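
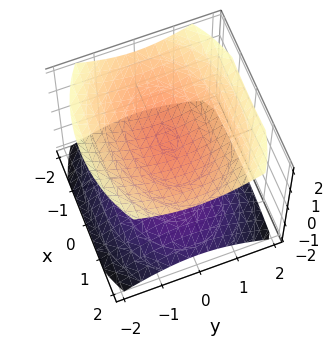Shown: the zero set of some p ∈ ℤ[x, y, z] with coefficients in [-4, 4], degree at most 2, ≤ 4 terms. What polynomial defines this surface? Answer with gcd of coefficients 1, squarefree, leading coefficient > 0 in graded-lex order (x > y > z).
(a) The picture has 2 separate pieces. They look like related sheets of one shape, so recover p as a whole.
(b) deg p = 2. Two sheets facing apart; a quadric.
(c) Symmetries: the z ↦ −z reflection is a symmetry, so z appears only in even powers; the x ↦ −x reflection is a symmetry, so x appears only in even powers; mirror symmetry y ↦ −y ⇒ only even powers of y.
(d) Checking where it meets the axes: among the integer gridlines, it crosses the z-axis at z ∈ {-1, 1}; the surface avoids every integer x-axis point in the box; no y-intercept at any integer in the box.
(e) These observations pin down the coefficients.

x^2 + 2*y^2 - 3*z^2 + 3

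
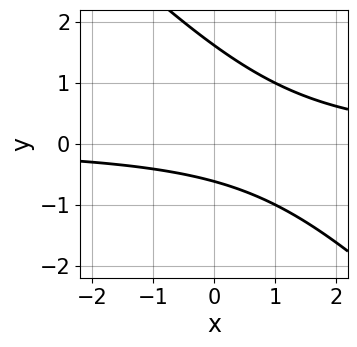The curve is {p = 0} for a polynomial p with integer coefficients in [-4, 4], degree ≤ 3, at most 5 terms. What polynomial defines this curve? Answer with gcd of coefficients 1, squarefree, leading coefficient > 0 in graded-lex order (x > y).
x*y + y^2 - y - 1

1. The degree is 2 — a generic line meets the curve in up to 2 points.
2. From the visible intercepts: the curve avoids every integer x-axis point in the box.
3. Together with the visible shape, these determine p as stated.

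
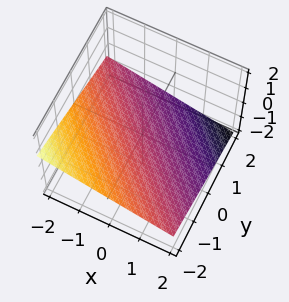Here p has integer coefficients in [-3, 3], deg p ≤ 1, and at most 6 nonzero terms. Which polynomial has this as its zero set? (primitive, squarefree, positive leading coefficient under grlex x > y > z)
x + y + 3*z + 2

First, degree: the surface is flat (a plane), so deg p = 1.
Next, observable constraints: it meets the y-axis at y = -2 (among the integer gridlines); it crosses the x-axis at the gridline x = -2.
Finally, assembling these constraints gives the stated polynomial.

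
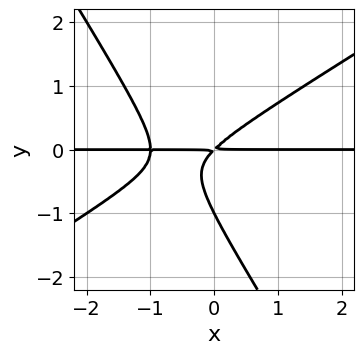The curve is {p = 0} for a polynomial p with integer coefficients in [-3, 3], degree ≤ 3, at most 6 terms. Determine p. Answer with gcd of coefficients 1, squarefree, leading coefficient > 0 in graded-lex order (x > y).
x^2*y - x*y^2 - y^3 + x*y - y^2

(a) Degree: no degree-2 curve has this shape, so deg p = 3.
(b) Against the integer gridlines: one y-axis crossing is at y = -1; the visible x-axis segment lies entirely on the curve.
(c) Solving for integer coefficients yields p as stated.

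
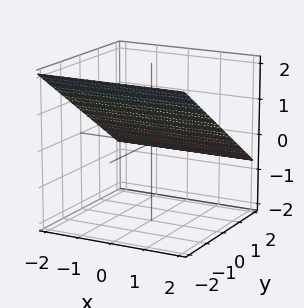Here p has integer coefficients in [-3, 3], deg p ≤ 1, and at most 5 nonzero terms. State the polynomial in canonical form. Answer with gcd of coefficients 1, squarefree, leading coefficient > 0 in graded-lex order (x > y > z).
(a) deg p = 1. Every cross-section is a straight line — this is a plane.
(b) Against the integer gridlines: no x-intercept at any integer in the box; it crosses the y-axis at the gridline y = 1.
(c) Fitting integer coefficients to these (and the overall shape) gives p.

2*y + 3*z - 2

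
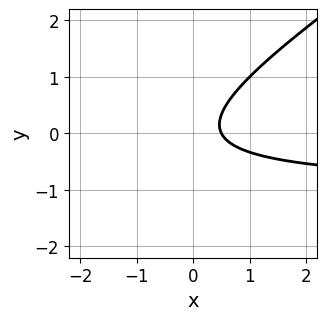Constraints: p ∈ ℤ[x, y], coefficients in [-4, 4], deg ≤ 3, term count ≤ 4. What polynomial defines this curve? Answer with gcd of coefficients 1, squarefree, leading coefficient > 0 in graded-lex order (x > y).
2*x*y - 3*y^2 + 2*x - 1

(a) The degree is 2 — the shape is more complex than any degree-1 curve.
(b) From the visible intercepts: it misses every integer gridline on the y-axis.
(c) These observations pin down the coefficients.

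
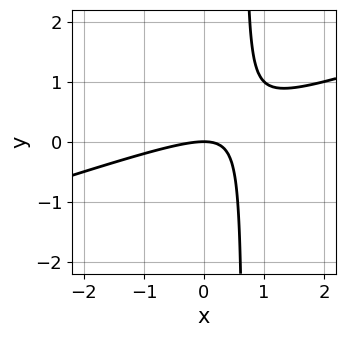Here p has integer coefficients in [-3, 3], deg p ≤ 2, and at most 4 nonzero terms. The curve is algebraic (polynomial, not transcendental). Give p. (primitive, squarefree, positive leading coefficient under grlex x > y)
x^2 - 3*x*y + 2*y

First, the degree is 2 — no degree-1 curve has this shape.
Then, checking where it meets the axes: it meets the y-axis at y = 0 (among the integer gridlines); it crosses the x-axis at the gridline x = 0.
Finally, these observations pin down the coefficients.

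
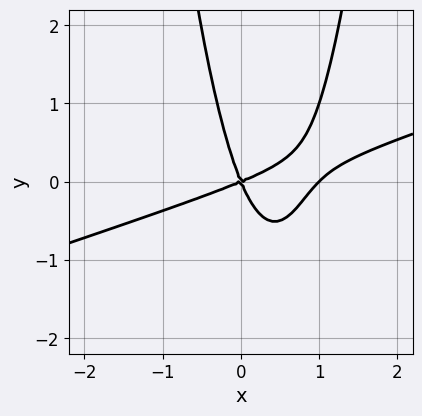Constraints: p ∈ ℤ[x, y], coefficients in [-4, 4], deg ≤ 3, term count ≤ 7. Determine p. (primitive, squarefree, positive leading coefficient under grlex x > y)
x^3 - 3*x^2*y - x^2 + 2*x*y + y^2

(a) deg p = 3. A generic line meets the curve in up to 3 points.
(b) Against the integer gridlines: one y-axis crossing is at y = 0; the x-axis gridline crossings are at x ∈ {0, 1}.
(c) Assembling these constraints gives the stated polynomial.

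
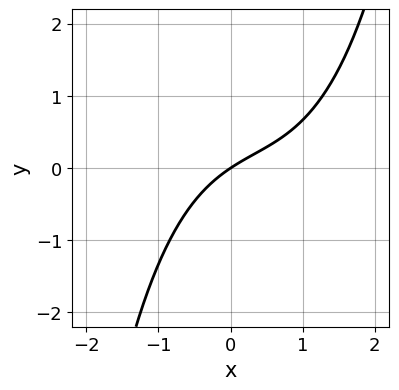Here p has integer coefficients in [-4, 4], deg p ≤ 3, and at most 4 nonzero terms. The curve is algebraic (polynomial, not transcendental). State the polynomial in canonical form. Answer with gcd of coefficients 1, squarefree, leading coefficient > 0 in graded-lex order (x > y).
(a) The degree is 3 — no degree-2 curve has this shape.
(b) Reading off the gridlines: it crosses the x-axis at the gridline x = 0; it meets the y-axis at y = 0 (among the integer gridlines).
(c) These observations pin down the coefficients.

x^3 - x^2 + 2*x - 3*y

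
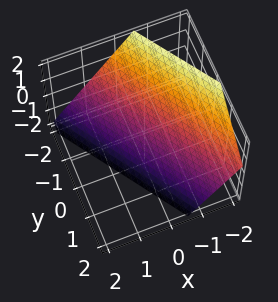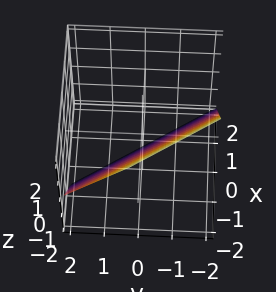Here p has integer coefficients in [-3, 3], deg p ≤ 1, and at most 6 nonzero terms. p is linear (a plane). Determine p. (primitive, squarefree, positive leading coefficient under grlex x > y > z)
3*x + 2*y + 2*z + 2

(a) The degree is 1 — the surface is flat (a plane).
(b) Observable constraints: it crosses the y-axis at the gridline y = -1; it crosses the z-axis at the gridline z = -1.
(c) Fitting integer coefficients to these (and the overall shape) gives p.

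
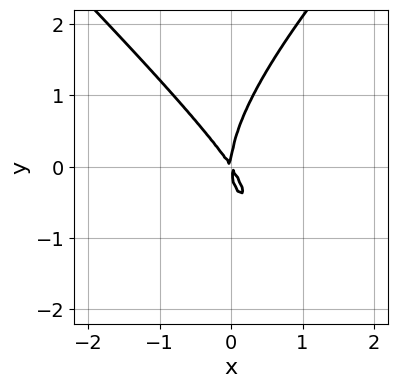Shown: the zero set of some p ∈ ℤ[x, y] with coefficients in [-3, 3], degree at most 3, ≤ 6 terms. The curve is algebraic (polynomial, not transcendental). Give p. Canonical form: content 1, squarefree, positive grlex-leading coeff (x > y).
x^2*y - y^3 + 3*x^2 + 2*x*y

First, deg p = 3. The shape is more complex than any degree-2 curve.
Next, from the axis intercepts and sections: one x-axis crossing is at x = 0; it meets the y-axis at y = 0 (among the integer gridlines).
Finally, these observations pin down the coefficients.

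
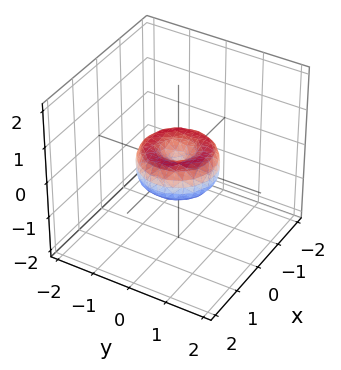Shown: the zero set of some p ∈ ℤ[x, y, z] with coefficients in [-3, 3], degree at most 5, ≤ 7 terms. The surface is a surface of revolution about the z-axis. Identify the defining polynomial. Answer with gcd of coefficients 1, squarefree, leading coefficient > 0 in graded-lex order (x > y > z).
x^4 + 2*x^2*y^2 + y^4 - x^2 - y^2 + z^2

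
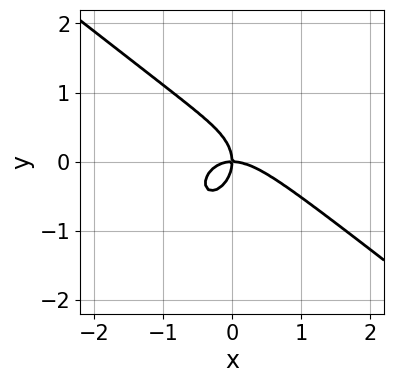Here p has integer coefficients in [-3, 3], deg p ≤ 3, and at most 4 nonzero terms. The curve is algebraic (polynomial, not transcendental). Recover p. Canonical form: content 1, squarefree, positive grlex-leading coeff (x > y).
(a) The degree is 3 — no degree-2 curve has this shape.
(b) Reading off the gridlines: it meets the y-axis at y = 0 (among the integer gridlines); it crosses the x-axis at the gridline x = 0.
(c) The integer polynomial consistent with all of this is the stated p.

3*x^3 + 2*x^2*y + 3*y^3 + 3*x*y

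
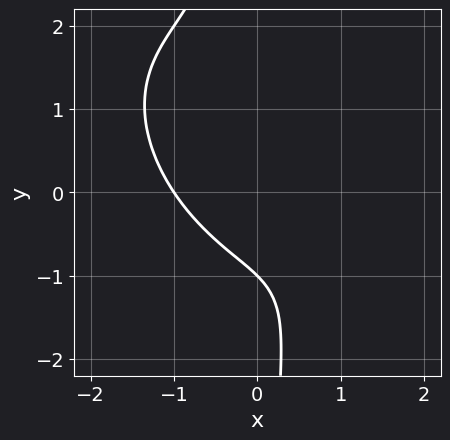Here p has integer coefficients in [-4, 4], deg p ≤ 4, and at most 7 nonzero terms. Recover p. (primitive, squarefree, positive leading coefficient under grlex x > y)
deg p = 3. No degree-2 curve has this shape.
Reading off the gridlines: one x-axis crossing is at x = -1; it meets the y-axis at y = -1 (among the integer gridlines).
These observations pin down the coefficients.

x^3 + x^2*y + x*y^2 + y + 1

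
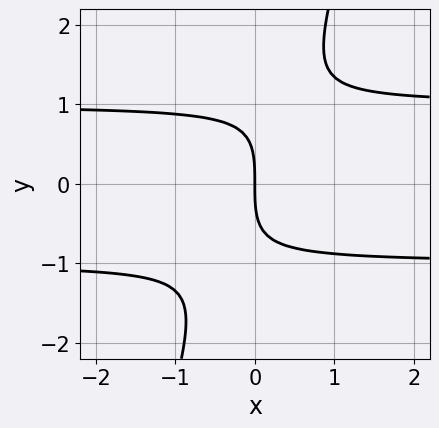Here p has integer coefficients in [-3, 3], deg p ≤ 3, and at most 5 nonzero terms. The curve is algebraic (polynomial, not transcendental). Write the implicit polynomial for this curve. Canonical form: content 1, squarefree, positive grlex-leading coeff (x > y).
1. Degree: the shape is more complex than any degree-2 curve, so deg p = 3.
2. Checking where it meets the axes: it crosses the x-axis at the gridline x = 0; one y-axis crossing is at y = 0.
3. Putting this together gives p.

3*x*y^2 - y^3 - 3*x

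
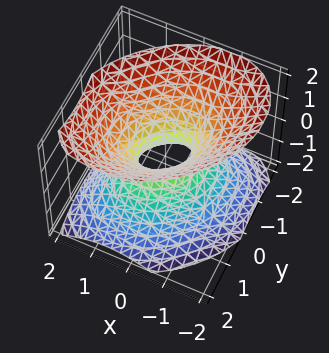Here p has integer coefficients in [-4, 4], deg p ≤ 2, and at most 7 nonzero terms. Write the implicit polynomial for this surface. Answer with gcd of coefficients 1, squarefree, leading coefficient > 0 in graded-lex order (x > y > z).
3*x^2 - 2*x*y + 3*y^2 - 3*z^2 - 1

1. The degree is 2 — the shape is more complex than any degree-1 surface.
2. Against the integer gridlines: the surface avoids every integer z-axis point in the box.
3. Assembling these constraints gives the stated polynomial.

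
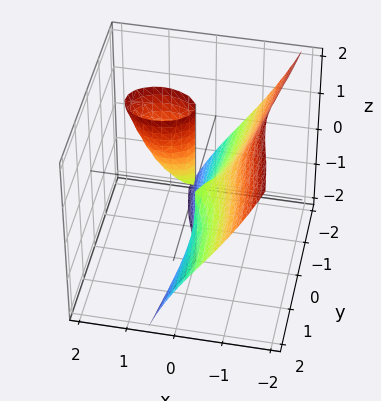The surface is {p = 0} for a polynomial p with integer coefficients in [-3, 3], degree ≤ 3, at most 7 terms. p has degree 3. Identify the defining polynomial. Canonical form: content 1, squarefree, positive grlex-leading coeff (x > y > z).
I count 2 distinct pieces. They look like related sheets of one shape, so recover p as a whole.
Degree: the shape is more complex than any degree-2 surface, so deg p = 3.
From the axis intercepts and sections: it crosses the x-axis at the gridline x = 0; every point of the z-axis in the box is on the surface; one y-axis crossing is at y = 0.
Solving for integer coefficients yields p as stated.

2*x^3 + 3*x*y^2 + 2*y^2*z - 2*x*z + 2*y^2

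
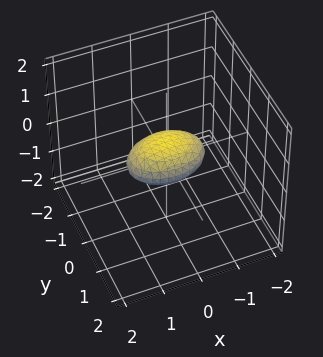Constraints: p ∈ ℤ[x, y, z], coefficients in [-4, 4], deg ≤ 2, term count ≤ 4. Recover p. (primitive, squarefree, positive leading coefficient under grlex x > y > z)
x^2 + 2*y^2 + 3*z^2 - 1

1. deg p = 2.
2. Symmetries: it's symmetric under x → −x, forcing even powers of x; the z ↦ −z reflection is a symmetry, so z appears only in even powers; mirror symmetry y ↦ −y ⇒ only even powers of y.
3. Checking where it meets the axes: the x-axis gridline crossings are at x ∈ {-1, 1}.
4. Putting this together gives p.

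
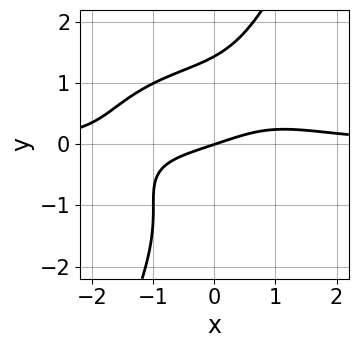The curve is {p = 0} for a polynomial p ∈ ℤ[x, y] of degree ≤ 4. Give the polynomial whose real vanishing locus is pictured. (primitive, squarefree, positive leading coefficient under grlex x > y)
x^3*y + 2*x*y^3 - y^4 - x + 3*y

First, deg p = 4.
Next, from the axis intercepts and sections: it crosses the x-axis at the gridline x = 0; one y-axis crossing is at y = 0.
Finally, fitting integer coefficients to these (and the overall shape) gives p.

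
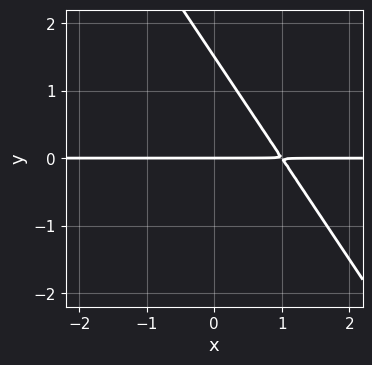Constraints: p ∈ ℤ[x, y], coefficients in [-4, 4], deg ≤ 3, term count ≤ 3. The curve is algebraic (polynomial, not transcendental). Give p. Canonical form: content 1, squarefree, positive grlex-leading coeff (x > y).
(a) deg p = 2. A generic line meets the curve in up to 2 points.
(b) Against the integer gridlines: it meets the y-axis at y = 0 (among the integer gridlines); the visible x-axis segment lies entirely on the curve.
(c) Putting this together gives p.

3*x*y + 2*y^2 - 3*y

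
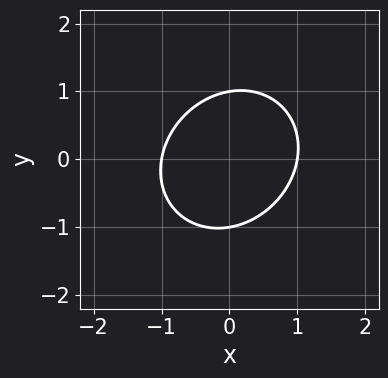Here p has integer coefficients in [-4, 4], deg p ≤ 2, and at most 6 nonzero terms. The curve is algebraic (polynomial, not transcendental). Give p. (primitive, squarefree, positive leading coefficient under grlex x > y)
3*x^2 - x*y + 3*y^2 - 3

deg p = 2. The shape is more complex than any degree-1 curve.
Checking where it meets the axes: among the integer gridlines, it crosses the y-axis at y ∈ {-1, 1}; among the integer gridlines, it crosses the x-axis at x ∈ {-1, 1}.
Solving for integer coefficients yields p as stated.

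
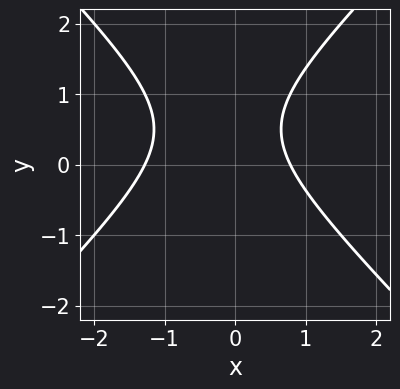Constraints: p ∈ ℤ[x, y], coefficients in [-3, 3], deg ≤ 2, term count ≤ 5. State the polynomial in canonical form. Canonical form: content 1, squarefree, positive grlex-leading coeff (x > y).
First, degree: a generic line meets the curve in up to 2 points, so deg p = 2.
Next, from the axis intercepts and sections: no y-intercept at any integer in the box.
Finally, fitting integer coefficients to these (and the overall shape) gives p.

2*x^2 - 2*y^2 + x + 2*y - 2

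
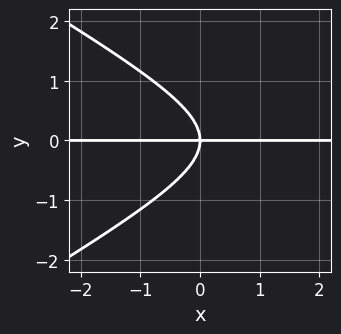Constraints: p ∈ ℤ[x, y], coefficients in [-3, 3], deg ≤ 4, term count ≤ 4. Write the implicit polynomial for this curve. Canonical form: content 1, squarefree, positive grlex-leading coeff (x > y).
deg p = 3.
Observable constraints: it meets the y-axis at y = 0 (among the integer gridlines); every point of the x-axis in the box is on the curve.
Solving for integer coefficients yields p as stated.

x^2*y - 3*y^3 - 3*x*y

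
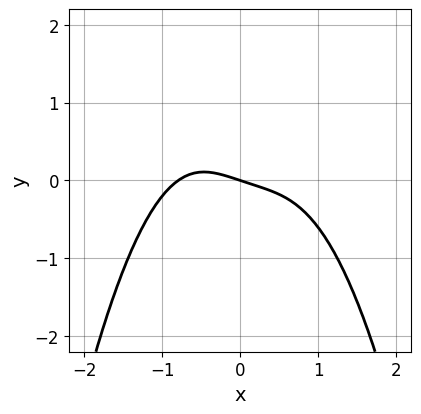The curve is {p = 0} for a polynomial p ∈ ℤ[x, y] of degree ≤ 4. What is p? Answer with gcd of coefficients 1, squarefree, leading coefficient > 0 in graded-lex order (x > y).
2*x^4 + 2*x^2*y + x + 3*y

First, deg p = 4. The shape is more complex than any degree-3 curve.
Then, observable constraints: it crosses the y-axis at the gridline y = 0; it crosses the x-axis at the gridline x = 0.
Finally, fitting integer coefficients to these (and the overall shape) gives p.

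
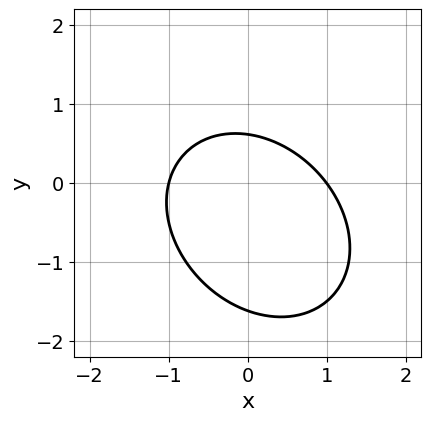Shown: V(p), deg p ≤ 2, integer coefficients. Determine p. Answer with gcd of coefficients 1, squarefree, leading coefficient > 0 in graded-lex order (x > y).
2*x^2 + x*y + 2*y^2 + 2*y - 2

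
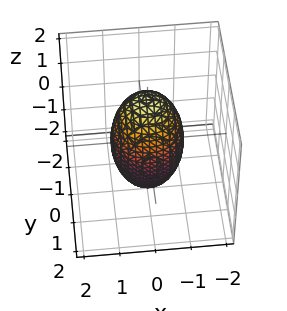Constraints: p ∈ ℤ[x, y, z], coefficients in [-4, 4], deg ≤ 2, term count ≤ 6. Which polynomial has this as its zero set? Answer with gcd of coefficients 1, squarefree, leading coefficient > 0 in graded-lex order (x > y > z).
1. The degree is 2 — a closed, bounded, convex surface; a quadric.
2. Symmetries: the z-axis is an axis of rotation, so x and y enter only as x² + y²; the z ↦ −z reflection is a symmetry, so z appears only in even powers.
3. From the axis intercepts and sections: the x-axis gridline crossings are at x ∈ {-1, 1}; among the integer gridlines, it crosses the y-axis at y ∈ {-1, 1}; a circular section at z = 0 has radius exactly 1.
4. Fitting integer coefficients to these (and the overall shape) gives p.

3*x^2 + 3*y^2 + z^2 - 3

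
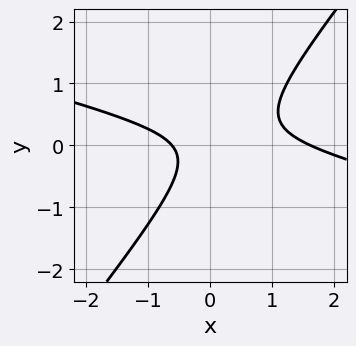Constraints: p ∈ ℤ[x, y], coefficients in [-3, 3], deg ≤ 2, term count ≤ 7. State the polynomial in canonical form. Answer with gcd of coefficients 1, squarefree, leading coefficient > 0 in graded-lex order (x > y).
(a) The degree is 2 — a generic line meets the curve in up to 2 points.
(b) From the axis intercepts and sections: the curve avoids every integer y-axis point in the box.
(c) Assembling these constraints gives the stated polynomial.

x^2 + 3*x*y - 3*y^2 - x - 1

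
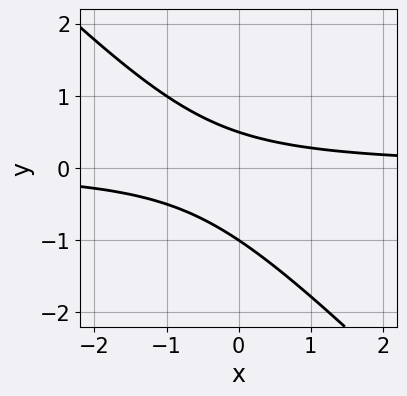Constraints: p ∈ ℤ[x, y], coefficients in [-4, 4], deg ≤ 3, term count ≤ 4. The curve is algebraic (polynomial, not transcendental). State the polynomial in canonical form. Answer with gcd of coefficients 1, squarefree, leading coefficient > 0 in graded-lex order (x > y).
2*x*y + 2*y^2 + y - 1

deg p = 2. A generic line meets the curve in up to 2 points.
Against the integer gridlines: it meets the y-axis at y = -1 (among the integer gridlines); no x-intercept at any integer in the box.
Fitting integer coefficients to these (and the overall shape) gives p.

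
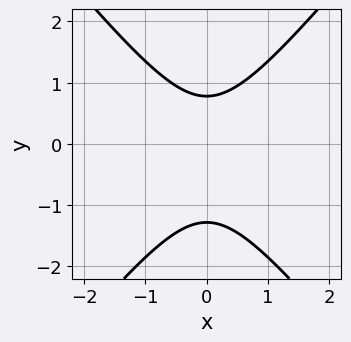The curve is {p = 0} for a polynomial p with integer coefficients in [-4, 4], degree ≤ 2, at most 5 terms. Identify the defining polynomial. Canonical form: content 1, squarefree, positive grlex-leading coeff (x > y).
1. Degree: the shape is more complex than any degree-1 curve, so deg p = 2.
2. Symmetries: it's symmetric under x → −x, forcing even powers of x.
3. Checking where it meets the axes: no x-intercept at any integer in the box.
4. Matching integer coefficients to the picture gives p.

3*x^2 - 2*y^2 - y + 2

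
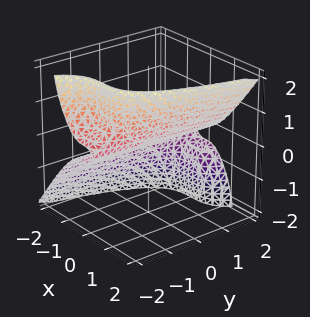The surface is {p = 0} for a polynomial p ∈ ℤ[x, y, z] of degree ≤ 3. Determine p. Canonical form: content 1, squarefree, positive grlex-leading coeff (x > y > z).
3*x^3 - 2*y*z^2 - z^3 - 2*z

(a) Degree: the shape is more complex than any degree-2 surface, so deg p = 3.
(b) Against the integer gridlines: the visible y-axis segment lies entirely on the surface; it meets the z-axis at z = 0 (among the integer gridlines); it crosses the x-axis at the gridline x = 0.
(c) Solving for integer coefficients yields p as stated.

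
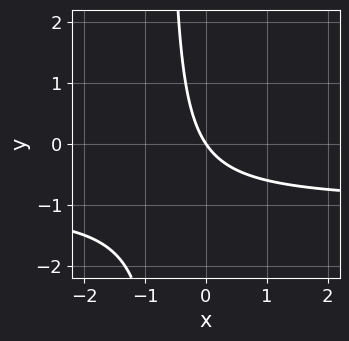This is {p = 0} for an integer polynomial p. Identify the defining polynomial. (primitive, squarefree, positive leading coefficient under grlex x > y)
First, the degree is 2 — no degree-1 curve has this shape.
Then, from the visible intercepts: it meets the y-axis at y = 0 (among the integer gridlines); it crosses the x-axis at the gridline x = 0.
Finally, these observations pin down the coefficients.

3*x*y + 3*x + 2*y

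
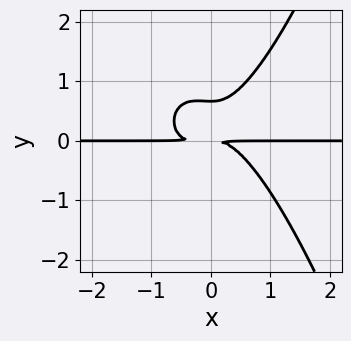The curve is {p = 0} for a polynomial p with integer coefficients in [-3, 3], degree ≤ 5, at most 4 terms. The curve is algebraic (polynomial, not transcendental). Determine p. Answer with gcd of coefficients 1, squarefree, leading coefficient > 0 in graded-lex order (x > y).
3*x^3*y + x^2*y - 3*y^3 + 2*y^2

deg p = 4. No degree-3 curve has this shape.
From the visible intercepts: the visible x-axis segment lies entirely on the curve.
Assembling these constraints gives the stated polynomial.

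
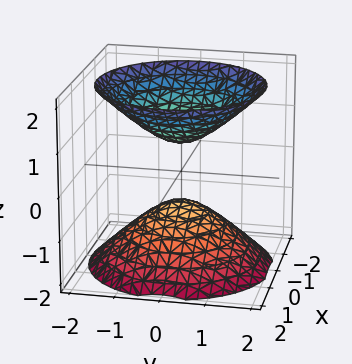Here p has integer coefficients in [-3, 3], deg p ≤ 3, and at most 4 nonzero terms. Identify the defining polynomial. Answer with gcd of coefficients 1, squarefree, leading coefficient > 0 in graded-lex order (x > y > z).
2*x^2 + 2*y^2 - 2*z^2 + 1

There are 2 components. Treating them together as one polynomial.
The degree is 2 — a generic line meets the surface in up to 2 points.
By symmetry, the z-axis is an axis of rotation, so x and y enter only as x² + y².
Against the integer gridlines: no y-intercept at any integer in the box; a circular section at z = -2 has radius between 1 and 2; it misses every integer gridline on the x-axis.
Matching integer coefficients to the picture gives p.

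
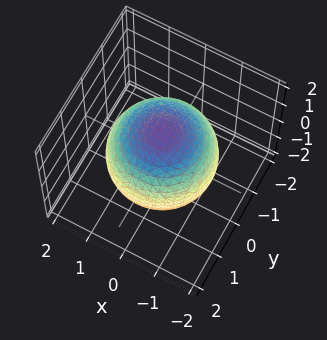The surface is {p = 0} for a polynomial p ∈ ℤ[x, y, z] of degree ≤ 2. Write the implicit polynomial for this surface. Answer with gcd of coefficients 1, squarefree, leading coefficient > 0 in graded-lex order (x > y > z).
x^2 + y^2 + z^2 - 2

(a) deg p = 2. A closed, bounded, convex surface; a quadric.
(b) Symmetries: it's symmetric under z → −z, forcing even powers of z; the surface is invariant under rotation about z: p = q(x² + y², z).
(c) Checking where it meets the axes: a circular section at z = -1 has radius exactly 1.
(d) Fitting integer coefficients to these (and the overall shape) gives p.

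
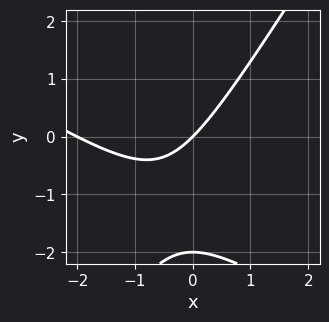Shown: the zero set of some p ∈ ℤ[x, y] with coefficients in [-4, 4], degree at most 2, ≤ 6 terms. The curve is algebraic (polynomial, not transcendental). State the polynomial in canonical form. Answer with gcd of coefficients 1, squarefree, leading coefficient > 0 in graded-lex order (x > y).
The degree is 2 — no degree-1 curve has this shape.
Checking where it meets the axes: among the integer gridlines, it crosses the y-axis at y ∈ {-2, 0}; the x-axis gridline crossings are at x ∈ {-2, 0}.
Matching integer coefficients to the picture gives p.

x^2 + x*y - y^2 + 2*x - 2*y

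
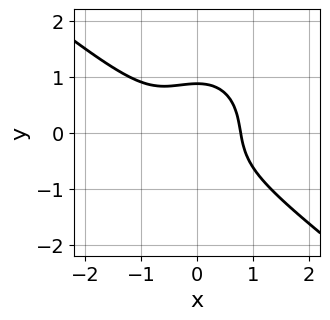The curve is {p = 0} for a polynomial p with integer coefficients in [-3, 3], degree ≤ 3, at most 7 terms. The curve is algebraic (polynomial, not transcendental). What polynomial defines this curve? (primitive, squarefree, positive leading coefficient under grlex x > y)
First, deg p = 3. The shape is more complex than any degree-2 curve.
Finally, the integer polynomial consistent with all of this is the stated p.

3*x^3 + 2*x^2*y + 3*y^3 + x^2 - 2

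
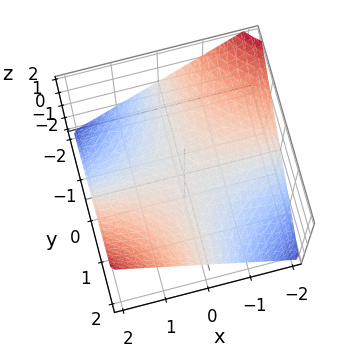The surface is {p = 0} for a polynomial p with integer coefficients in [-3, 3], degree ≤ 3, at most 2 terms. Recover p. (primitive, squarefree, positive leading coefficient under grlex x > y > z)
x*y - 2*z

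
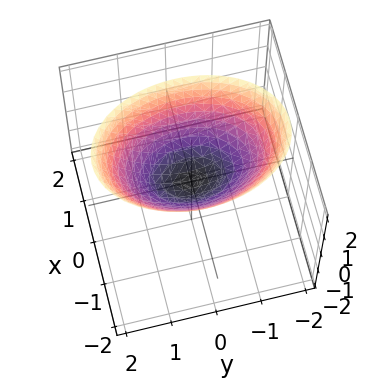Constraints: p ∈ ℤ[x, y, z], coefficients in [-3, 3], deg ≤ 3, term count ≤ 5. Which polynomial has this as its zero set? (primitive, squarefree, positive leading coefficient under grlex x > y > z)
2*x^2 + y^2 - 2*z

1. deg p = 2.
2. Symmetries: the y ↦ −y reflection is a symmetry, so y appears only in even powers; mirror symmetry x ↦ −x ⇒ only even powers of x.
3. Reading off the gridlines: one x-axis crossing is at x = 0; it meets the y-axis at y = 0 (among the integer gridlines); it crosses the z-axis at the gridline z = 0.
4. Putting this together gives p.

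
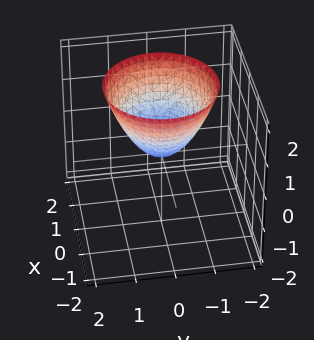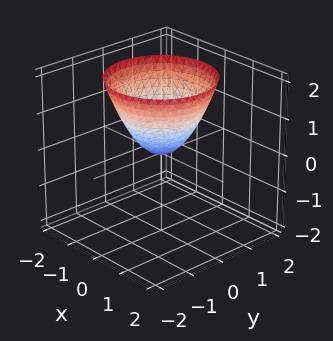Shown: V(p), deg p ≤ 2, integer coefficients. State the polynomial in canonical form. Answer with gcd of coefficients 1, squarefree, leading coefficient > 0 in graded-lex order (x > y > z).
x^2 + y^2 - z

(a) The degree is 2 — a single bowl opening along one axis; a quadric.
(b) Symmetries: rotational symmetry about the z-axis ⇒ p depends on x, y only through x² + y².
(c) Against the integer gridlines: a circular section at z = 2 has radius between 1 and 2; it meets the z-axis at z = 0 (among the integer gridlines).
(d) The integer polynomial consistent with all of this is the stated p.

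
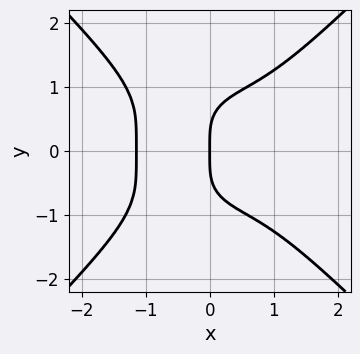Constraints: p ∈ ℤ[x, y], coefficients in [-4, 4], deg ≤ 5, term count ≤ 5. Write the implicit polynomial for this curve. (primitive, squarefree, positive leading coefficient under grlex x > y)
The degree is 4 — a generic line meets the curve in up to 4 points.
Symmetries: it's symmetric under y → −y, forcing even powers of y.
From the axis intercepts and sections: it crosses the x-axis at the gridline x = 0; one y-axis crossing is at y = 0.
Putting this together gives p.

2*x^4 - 2*y^4 + 3*x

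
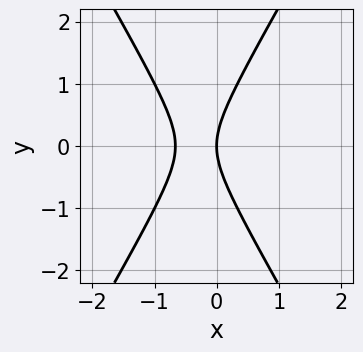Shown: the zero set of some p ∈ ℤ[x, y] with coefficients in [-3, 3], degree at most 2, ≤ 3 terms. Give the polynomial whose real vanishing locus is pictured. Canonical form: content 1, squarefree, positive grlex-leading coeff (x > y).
The degree is 2 — no degree-1 curve has this shape.
Symmetries: it's symmetric under y → −y, forcing even powers of y.
Observable constraints: it crosses the x-axis at the gridline x = 0; it meets the y-axis at y = 0 (among the integer gridlines).
These observations pin down the coefficients.

3*x^2 - y^2 + 2*x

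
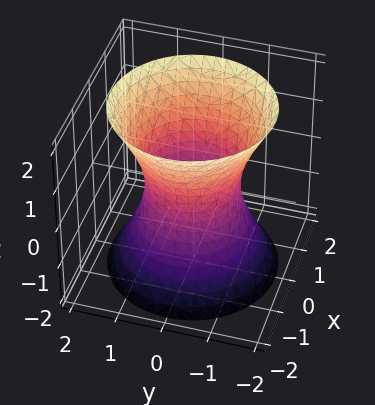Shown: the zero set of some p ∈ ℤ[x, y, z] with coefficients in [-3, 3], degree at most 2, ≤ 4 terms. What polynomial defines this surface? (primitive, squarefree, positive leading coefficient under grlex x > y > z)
2*x^2 + 2*y^2 - z^2 - 2

First, degree: one connected sheet with a waist; a quadric, so deg p = 2.
Next, symmetries: rotational symmetry about the z-axis ⇒ p depends on x, y only through x² + y²; mirror symmetry z ↦ −z ⇒ only even powers of z.
Next, observable constraints: the x-axis gridline crossings are at x ∈ {-1, 1}; a circular section at z = 0 has radius exactly 1.
Finally, assembling these constraints gives the stated polynomial.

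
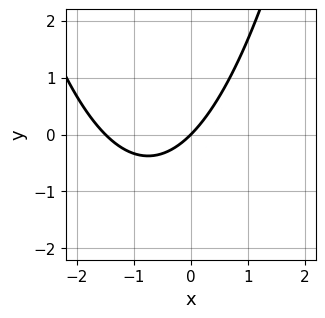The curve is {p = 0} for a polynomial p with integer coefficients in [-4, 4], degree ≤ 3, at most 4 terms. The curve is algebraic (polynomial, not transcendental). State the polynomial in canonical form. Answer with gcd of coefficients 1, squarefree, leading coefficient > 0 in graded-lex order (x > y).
First, degree: a generic line meets the curve in up to 2 points, so deg p = 2.
Next, reading off the gridlines: it crosses the y-axis at the gridline y = 0; it meets the x-axis at x = 0 (among the integer gridlines).
Finally, the integer polynomial consistent with all of this is the stated p.

2*x^2 + 3*x - 3*y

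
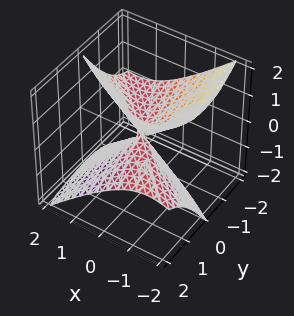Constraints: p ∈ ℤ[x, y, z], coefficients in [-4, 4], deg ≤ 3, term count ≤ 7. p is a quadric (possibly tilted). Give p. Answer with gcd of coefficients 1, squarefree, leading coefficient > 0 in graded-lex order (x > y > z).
1. Degree: the shape is more complex than any degree-1 surface, so deg p = 2.
2. From the visible intercepts: it crosses the y-axis at the gridline y = 0; one x-axis crossing is at x = 0.
3. Solving for integer coefficients yields p as stated.

2*x^2 + 3*x*y + y^2 + 3*y*z - 2*z^2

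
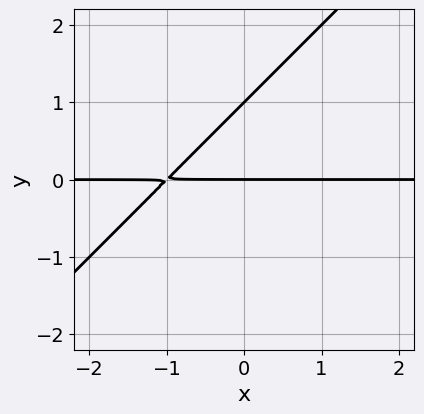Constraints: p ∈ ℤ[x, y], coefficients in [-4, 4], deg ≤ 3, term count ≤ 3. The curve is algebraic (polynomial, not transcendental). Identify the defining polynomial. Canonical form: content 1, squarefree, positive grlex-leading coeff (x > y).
1. deg p = 2. The shape is more complex than any degree-1 curve.
2. Observable constraints: the y-axis gridline crossings are at y ∈ {0, 1}; the visible x-axis segment lies entirely on the curve.
3. Fitting integer coefficients to these (and the overall shape) gives p.

x*y - y^2 + y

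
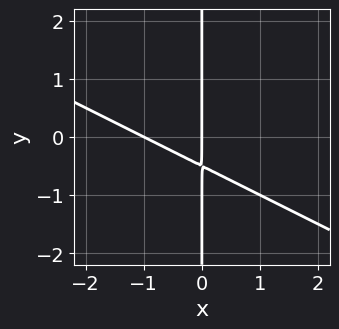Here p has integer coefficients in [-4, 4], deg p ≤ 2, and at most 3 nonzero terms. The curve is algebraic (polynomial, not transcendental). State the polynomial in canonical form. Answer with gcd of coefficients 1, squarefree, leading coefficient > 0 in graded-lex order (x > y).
x^2 + 2*x*y + x

1. The degree is 2 — no degree-1 curve has this shape.
2. Checking where it meets the axes: the visible y-axis segment lies entirely on the curve; among the integer gridlines, it crosses the x-axis at x ∈ {-1, 0}.
3. Fitting integer coefficients to these (and the overall shape) gives p.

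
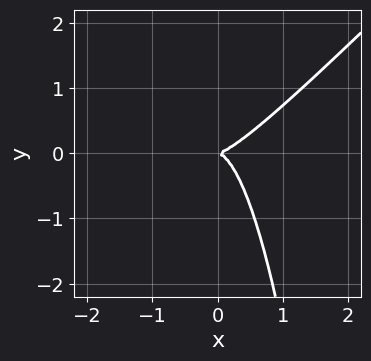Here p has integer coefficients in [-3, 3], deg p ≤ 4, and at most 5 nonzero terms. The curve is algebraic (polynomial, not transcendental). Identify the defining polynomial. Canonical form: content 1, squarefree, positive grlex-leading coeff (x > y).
1. The degree is 3 — the shape is more complex than any degree-2 curve.
2. From the axis intercepts and sections: one y-axis crossing is at y = 0; it crosses the x-axis at the gridline x = 0.
3. Together with the visible shape, these determine p as stated.

2*x^3 - 2*x^2*y - y^2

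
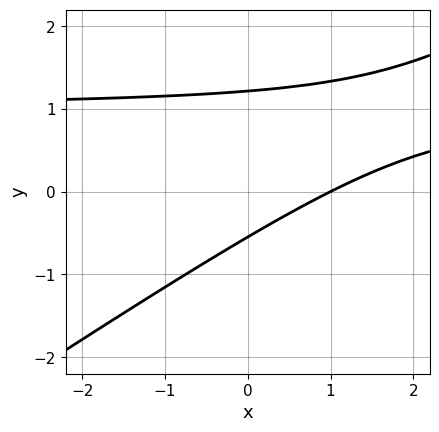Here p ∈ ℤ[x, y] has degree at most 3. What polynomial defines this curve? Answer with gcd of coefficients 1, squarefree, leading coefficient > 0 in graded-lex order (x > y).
2*x*y - 3*y^2 - 2*x + 2*y + 2

(a) deg p = 2.
(b) From the visible intercepts: it meets the x-axis at x = 1 (among the integer gridlines).
(c) Together with the visible shape, these determine p as stated.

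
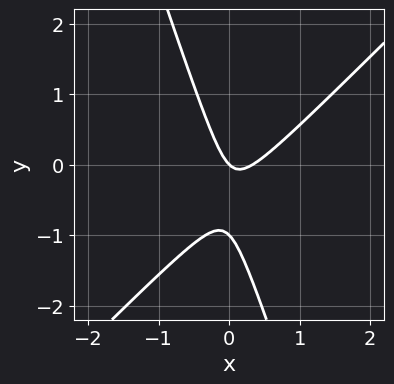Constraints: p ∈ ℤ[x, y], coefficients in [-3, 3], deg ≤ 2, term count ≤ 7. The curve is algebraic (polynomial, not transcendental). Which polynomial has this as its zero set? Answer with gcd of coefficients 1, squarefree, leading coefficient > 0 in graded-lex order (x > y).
3*x^2 - 2*x*y - y^2 - x - y

deg p = 2.
Against the integer gridlines: the y-axis gridline crossings are at y ∈ {-1, 0}; it meets the x-axis at x = 0 (among the integer gridlines).
Assembling these constraints gives the stated polynomial.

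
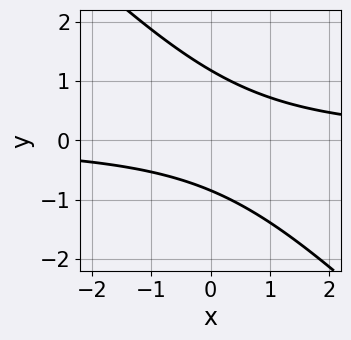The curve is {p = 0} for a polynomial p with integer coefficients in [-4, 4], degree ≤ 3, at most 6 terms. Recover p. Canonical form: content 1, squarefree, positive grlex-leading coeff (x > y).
First, deg p = 2. A generic line meets the curve in up to 2 points.
Next, observable constraints: no x-intercept at any integer in the box.
Finally, the integer polynomial consistent with all of this is the stated p.

3*x*y + 3*y^2 - y - 3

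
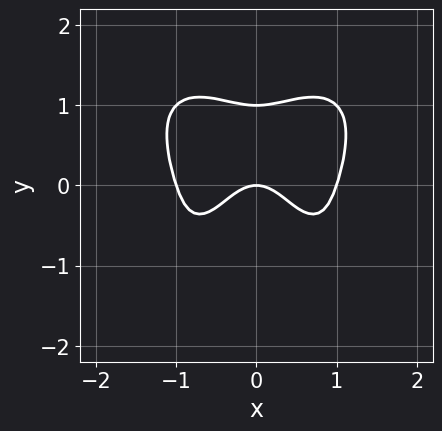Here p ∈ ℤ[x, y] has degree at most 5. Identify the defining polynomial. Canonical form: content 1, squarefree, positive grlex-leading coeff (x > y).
(a) The degree is 4 — the shape is more complex than any degree-3 curve.
(b) Symmetries: the x ↦ −x reflection is a symmetry, so x appears only in even powers.
(c) Checking where it meets the axes: the x-axis gridline crossings are at x ∈ {-1, 0, 1}; the y-axis gridline crossings are at y ∈ {0, 1}.
(d) The integer polynomial consistent with all of this is the stated p.

3*x^4 + 2*y^4 - 3*x^2 - 2*y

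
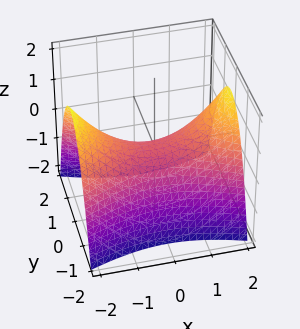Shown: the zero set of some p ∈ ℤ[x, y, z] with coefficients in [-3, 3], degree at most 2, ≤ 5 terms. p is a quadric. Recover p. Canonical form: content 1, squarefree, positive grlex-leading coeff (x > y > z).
x^2 - 3*y^2 - 3*z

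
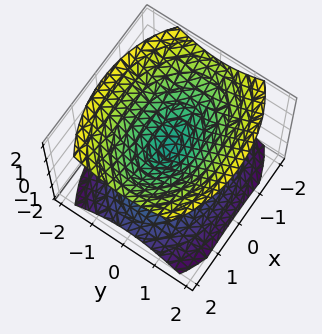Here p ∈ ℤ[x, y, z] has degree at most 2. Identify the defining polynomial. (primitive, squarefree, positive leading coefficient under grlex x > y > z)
(a) The picture has 2 separate pieces. Treating them together as one polynomial.
(b) deg p = 2. Two nappes meeting at a single point; a quadric.
(c) Symmetries: mirror symmetry z ↦ −z ⇒ only even powers of z; mirror symmetry x ↦ −x ⇒ only even powers of x; it's symmetric under y → −y, forcing even powers of y.
(d) Against the integer gridlines: it crosses the x-axis at the gridline x = 0; it meets the z-axis at z = 0 (among the integer gridlines); it meets the y-axis at y = 0 (among the integer gridlines).
(e) Matching integer coefficients to the picture gives p.

x^2 + 2*y^2 - 2*z^2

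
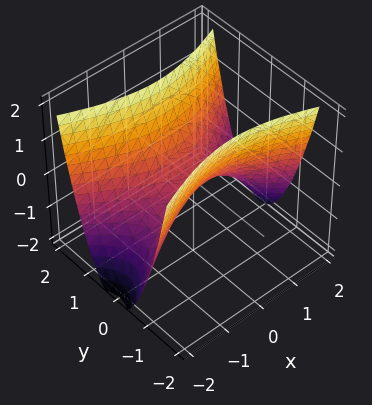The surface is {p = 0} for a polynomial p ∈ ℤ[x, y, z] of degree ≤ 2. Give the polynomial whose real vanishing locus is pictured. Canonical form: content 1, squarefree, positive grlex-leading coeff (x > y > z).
x^2 - 3*y^2 + 2*z

First, degree: a saddle surface; a quadric, so deg p = 2.
Next, symmetries: the y ↦ −y reflection is a symmetry, so y appears only in even powers; it's symmetric under x → −x, forcing even powers of x.
Next, from the axis intercepts and sections: it crosses the z-axis at the gridline z = 0; it meets the y-axis at y = 0 (among the integer gridlines); one x-axis crossing is at x = 0.
Finally, matching integer coefficients to the picture gives p.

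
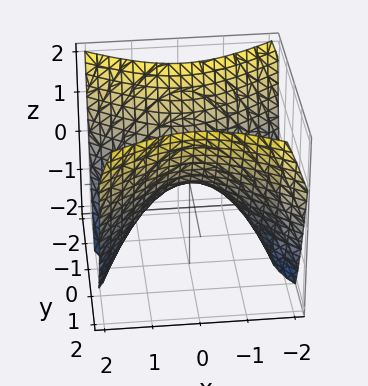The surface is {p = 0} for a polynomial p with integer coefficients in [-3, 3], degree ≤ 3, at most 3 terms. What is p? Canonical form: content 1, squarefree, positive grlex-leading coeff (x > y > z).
deg p = 2. A saddle surface; a quadric.
Symmetries: it's symmetric under x → −x, forcing even powers of x; it's symmetric under y → −y, forcing even powers of y.
From the axis intercepts and sections: it crosses the z-axis at the gridline z = 0; it crosses the x-axis at the gridline x = 0; it meets the y-axis at y = 0 (among the integer gridlines).
Assembling these constraints gives the stated polynomial.

2*x^2 - 3*y^2 + 3*z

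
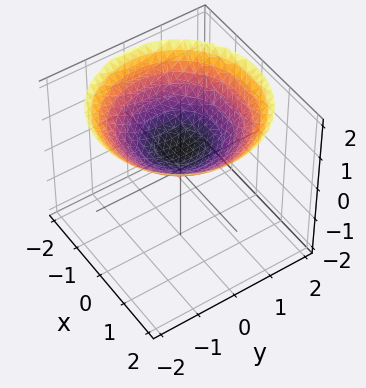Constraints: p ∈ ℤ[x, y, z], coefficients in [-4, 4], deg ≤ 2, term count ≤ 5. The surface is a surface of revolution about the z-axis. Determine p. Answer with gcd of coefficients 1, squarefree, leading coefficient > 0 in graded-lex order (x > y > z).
x^2 + y^2 - 3*z + 2

First, the degree is 2 — the shape is more complex than any degree-1 surface.
Next, symmetry: every cross-section ⟂ z is a circle, so x, y appear only via x² + y².
Then, from the visible intercepts: a circular section at z = 1 has radius exactly 1; the surface avoids every integer y-axis point in the box; it misses every integer gridline on the x-axis.
Finally, assembling these constraints gives the stated polynomial.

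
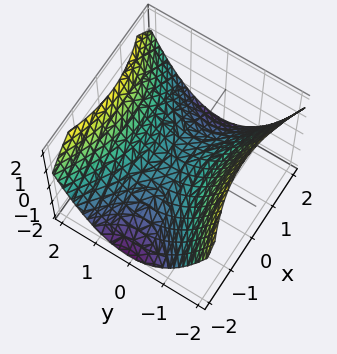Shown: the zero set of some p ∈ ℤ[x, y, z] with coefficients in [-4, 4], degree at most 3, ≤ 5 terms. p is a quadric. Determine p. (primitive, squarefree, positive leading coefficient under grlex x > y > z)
x^2 - 2*y^2 + 3*z

1. deg p = 2. A saddle surface; a quadric.
2. Symmetries: mirror symmetry x ↦ −x ⇒ only even powers of x; the y ↦ −y reflection is a symmetry, so y appears only in even powers.
3. From the visible intercepts: it crosses the x-axis at the gridline x = 0; it crosses the y-axis at the gridline y = 0; one z-axis crossing is at z = 0.
4. The integer polynomial consistent with all of this is the stated p.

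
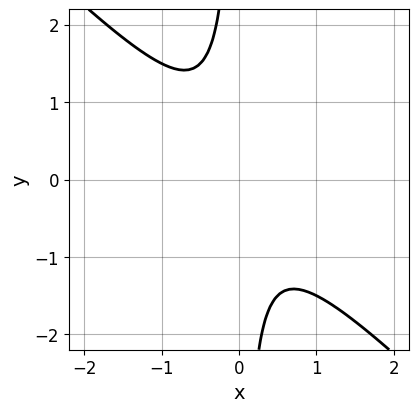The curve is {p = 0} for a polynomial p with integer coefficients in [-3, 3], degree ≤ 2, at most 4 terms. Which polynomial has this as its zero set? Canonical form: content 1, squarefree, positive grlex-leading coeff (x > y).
2*x^2 + 2*x*y + 1

(a) The degree is 2 — a generic line meets the curve in up to 2 points.
(b) From the axis intercepts and sections: it misses every integer gridline on the y-axis; it misses every integer gridline on the x-axis.
(c) Together with the visible shape, these determine p as stated.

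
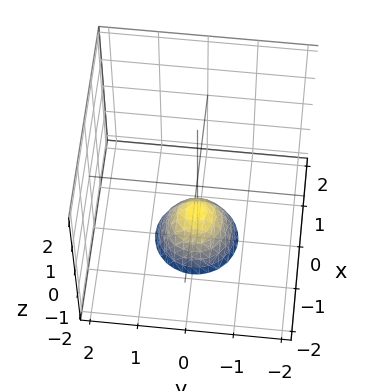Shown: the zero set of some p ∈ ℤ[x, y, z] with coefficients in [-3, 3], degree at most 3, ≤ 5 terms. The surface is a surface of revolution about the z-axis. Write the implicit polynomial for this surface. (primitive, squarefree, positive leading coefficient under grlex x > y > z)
3*x^2 + 3*y^2 + 2*z + 2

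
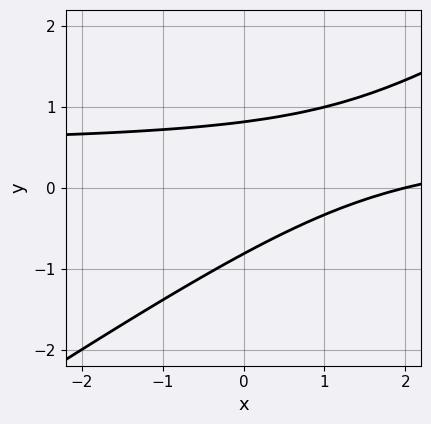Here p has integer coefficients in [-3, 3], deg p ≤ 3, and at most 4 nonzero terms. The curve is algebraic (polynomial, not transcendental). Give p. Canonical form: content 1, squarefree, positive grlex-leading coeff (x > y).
2*x*y - 3*y^2 - x + 2

(a) Degree: a generic line meets the curve in up to 2 points, so deg p = 2.
(b) From the visible intercepts: one x-axis crossing is at x = 2.
(c) The integer polynomial consistent with all of this is the stated p.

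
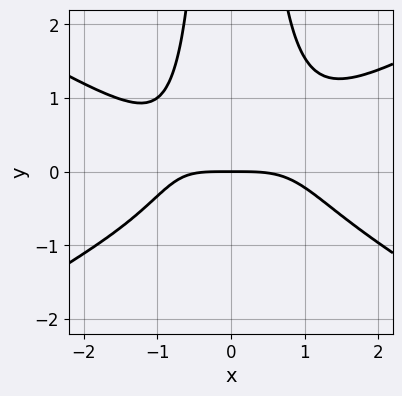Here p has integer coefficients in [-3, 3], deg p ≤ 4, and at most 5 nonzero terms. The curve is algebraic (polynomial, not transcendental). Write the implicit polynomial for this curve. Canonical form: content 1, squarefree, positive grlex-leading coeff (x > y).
x^4 - 3*x^2*y^2 + x*y + 3*y

First, degree: the shape is more complex than any degree-3 curve, so deg p = 4.
Next, against the integer gridlines: it meets the y-axis at y = 0 (among the integer gridlines); it crosses the x-axis at the gridline x = 0.
Finally, the integer polynomial consistent with all of this is the stated p.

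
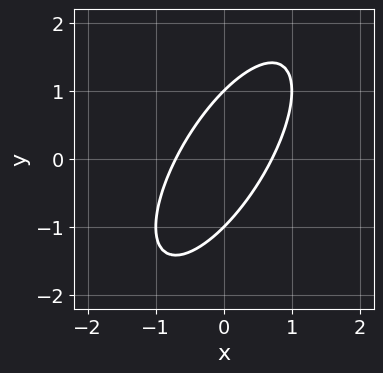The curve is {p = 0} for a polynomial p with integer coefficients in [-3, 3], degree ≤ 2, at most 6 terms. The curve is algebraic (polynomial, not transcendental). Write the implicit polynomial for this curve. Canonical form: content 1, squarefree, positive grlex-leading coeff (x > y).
(a) Degree: the shape is more complex than any degree-1 curve, so deg p = 2.
(b) Observable constraints: among the integer gridlines, it crosses the y-axis at y ∈ {-1, 1}.
(c) These observations pin down the coefficients.

2*x^2 - 2*x*y + y^2 - 1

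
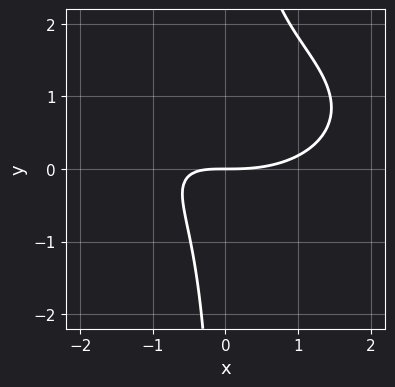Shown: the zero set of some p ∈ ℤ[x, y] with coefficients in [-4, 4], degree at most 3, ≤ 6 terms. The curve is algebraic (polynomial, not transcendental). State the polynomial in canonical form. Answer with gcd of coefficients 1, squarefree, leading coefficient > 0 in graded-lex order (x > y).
x^3 + 3*x*y^2 - 3*x*y - 3*y

First, degree: the shape is more complex than any degree-2 curve, so deg p = 3.
Then, reading off the gridlines: one x-axis crossing is at x = 0; it meets the y-axis at y = 0 (among the integer gridlines).
Finally, the integer polynomial consistent with all of this is the stated p.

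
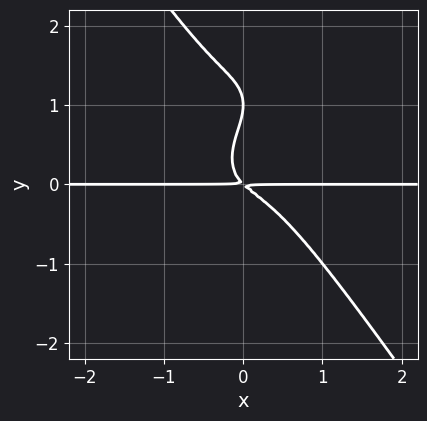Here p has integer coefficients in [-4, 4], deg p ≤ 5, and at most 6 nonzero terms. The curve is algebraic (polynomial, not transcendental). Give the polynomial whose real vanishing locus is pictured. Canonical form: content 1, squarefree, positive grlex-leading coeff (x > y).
(a) deg p = 4. The shape is more complex than any degree-3 curve.
(b) Checking where it meets the axes: it meets the y-axis at y = 1 (among the integer gridlines); every point of the x-axis in the box is on the curve.
(c) Solving for integer coefficients yields p as stated.

3*x^3*y + y^4 - 2*y^3 + x*y + y^2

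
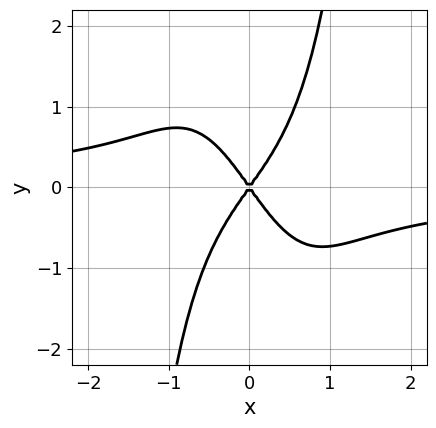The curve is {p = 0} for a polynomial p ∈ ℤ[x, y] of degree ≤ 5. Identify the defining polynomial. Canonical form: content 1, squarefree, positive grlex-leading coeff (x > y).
1. Degree: the shape is more complex than any degree-3 curve, so deg p = 4.
2. Observable constraints: it crosses the y-axis at the gridline y = 0; it crosses the x-axis at the gridline x = 0.
3. Assembling these constraints gives the stated polynomial.

2*x^3*y + 2*x^2 - y^2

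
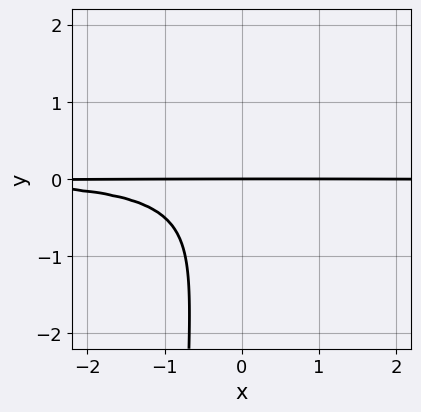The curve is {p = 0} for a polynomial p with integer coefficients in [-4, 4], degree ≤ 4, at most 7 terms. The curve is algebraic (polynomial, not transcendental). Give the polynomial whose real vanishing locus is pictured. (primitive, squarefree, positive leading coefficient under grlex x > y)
x^2*y^2 + x*y^3 - x*y^2 + y^3 + y

(a) deg p = 4. The shape is more complex than any degree-3 curve.
(b) Checking where it meets the axes: one y-axis crossing is at y = 0; the visible x-axis segment lies entirely on the curve.
(c) Solving for integer coefficients yields p as stated.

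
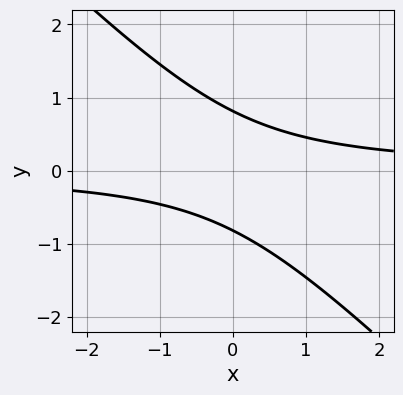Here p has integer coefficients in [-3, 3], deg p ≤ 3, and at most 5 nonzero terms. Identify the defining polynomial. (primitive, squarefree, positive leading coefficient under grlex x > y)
First, deg p = 2.
Then, against the integer gridlines: the curve avoids every integer x-axis point in the box.
Finally, assembling these constraints gives the stated polynomial.

3*x*y + 3*y^2 - 2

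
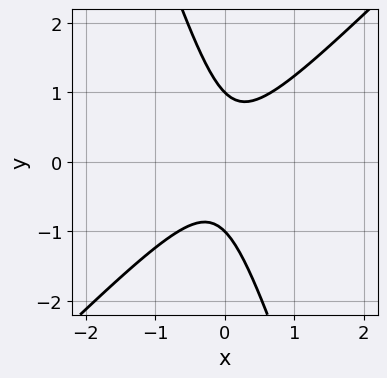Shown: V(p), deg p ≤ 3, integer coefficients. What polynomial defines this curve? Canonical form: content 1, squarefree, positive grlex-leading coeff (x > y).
3*x^2 - 2*x*y - y^2 + 1

Degree: no degree-1 curve has this shape, so deg p = 2.
Checking where it meets the axes: it misses every integer gridline on the x-axis; the y-axis gridline crossings are at y ∈ {-1, 1}.
Together with the visible shape, these determine p as stated.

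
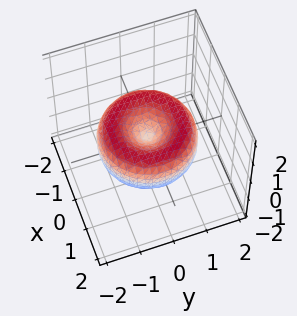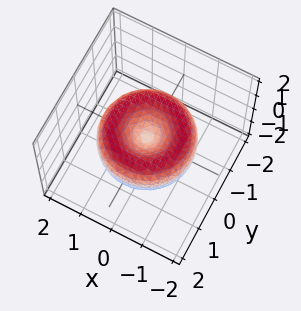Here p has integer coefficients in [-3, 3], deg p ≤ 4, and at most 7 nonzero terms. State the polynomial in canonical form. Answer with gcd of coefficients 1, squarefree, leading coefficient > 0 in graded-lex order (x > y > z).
x^4 + 2*x^2*y^2 + y^4 - 2*x^2 - 2*y^2 + 2*z^2

(a) deg p = 4. No degree-3 surface has this shape.
(b) Symmetries: the surface is invariant under rotation about z: p = q(x² + y², z).
(c) Observable constraints: a circular section at z = 0 has radius between 1 and 2; one z-axis crossing is at z = 0.
(d) The integer polynomial consistent with all of this is the stated p.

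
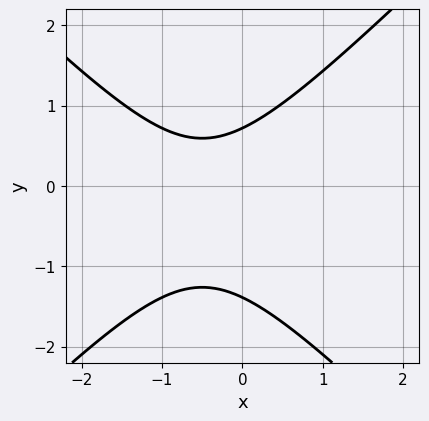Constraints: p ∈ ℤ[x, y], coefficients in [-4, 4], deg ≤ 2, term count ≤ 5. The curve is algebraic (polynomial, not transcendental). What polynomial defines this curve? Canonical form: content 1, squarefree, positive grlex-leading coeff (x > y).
3*x^2 - 3*y^2 + 3*x - 2*y + 3

Degree: no degree-1 curve has this shape, so deg p = 2.
From the visible intercepts: it misses every integer gridline on the x-axis.
The integer polynomial consistent with all of this is the stated p.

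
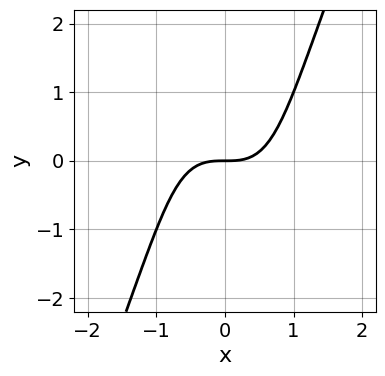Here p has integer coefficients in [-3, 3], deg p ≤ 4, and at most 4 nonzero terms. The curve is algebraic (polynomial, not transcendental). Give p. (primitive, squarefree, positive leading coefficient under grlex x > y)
3*x^3 + x^2*y - x*y^2 - 3*y

deg p = 3. No degree-2 curve has this shape.
Observable constraints: it crosses the y-axis at the gridline y = 0; one x-axis crossing is at x = 0.
Putting this together gives p.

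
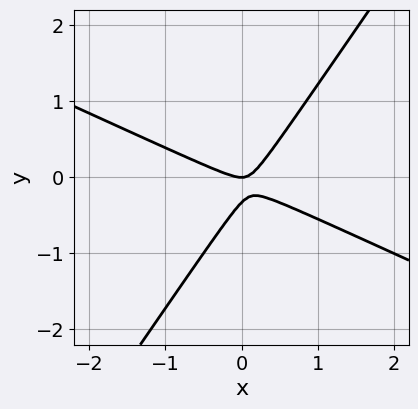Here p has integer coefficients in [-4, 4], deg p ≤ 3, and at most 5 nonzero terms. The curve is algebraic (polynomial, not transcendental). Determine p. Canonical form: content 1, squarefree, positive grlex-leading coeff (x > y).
(a) Degree: the shape is more complex than any degree-1 curve, so deg p = 2.
(b) From the visible intercepts: it meets the y-axis at y = 0 (among the integer gridlines); one x-axis crossing is at x = 0.
(c) The integer polynomial consistent with all of this is the stated p.

2*x^2 + 3*x*y - 3*y^2 - y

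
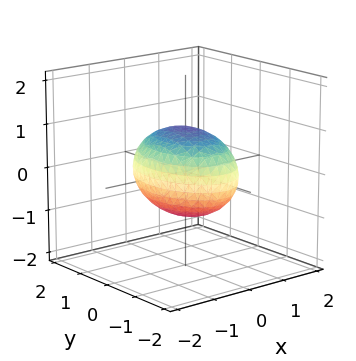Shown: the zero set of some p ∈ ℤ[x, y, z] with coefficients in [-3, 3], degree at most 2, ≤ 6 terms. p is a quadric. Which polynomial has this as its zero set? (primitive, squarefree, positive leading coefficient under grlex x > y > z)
2*x^2 + y^2 + 2*z^2 - 2

First, degree: a closed, bounded, convex surface; a quadric, so deg p = 2.
Next, symmetries: the z ↦ −z reflection is a symmetry, so z appears only in even powers; mirror symmetry y ↦ −y ⇒ only even powers of y; the x ↦ −x reflection is a symmetry, so x appears only in even powers.
Then, from the visible intercepts: among the integer gridlines, it crosses the x-axis at x ∈ {-1, 1}; among the integer gridlines, it crosses the z-axis at z ∈ {-1, 1}.
Finally, these observations pin down the coefficients.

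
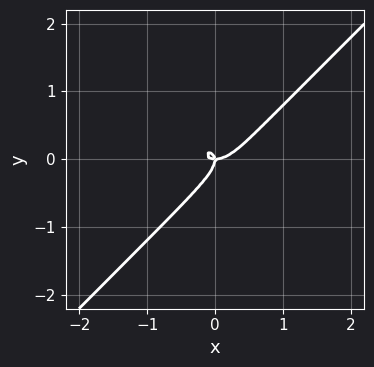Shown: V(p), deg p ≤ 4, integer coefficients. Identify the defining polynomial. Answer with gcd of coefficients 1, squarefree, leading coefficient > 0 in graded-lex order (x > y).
2*x^3 - 2*x^2*y + 3*x*y^2 - 3*y^3 - x*y

First, deg p = 3.
Then, reading off the gridlines: it meets the y-axis at y = 0 (among the integer gridlines); it meets the x-axis at x = 0 (among the integer gridlines).
Finally, the integer polynomial consistent with all of this is the stated p.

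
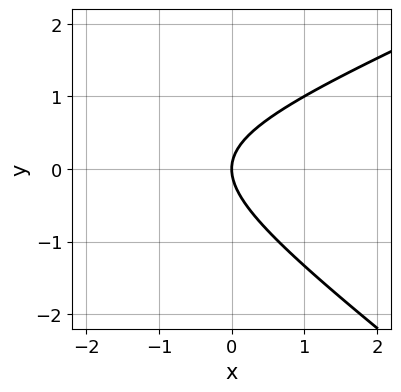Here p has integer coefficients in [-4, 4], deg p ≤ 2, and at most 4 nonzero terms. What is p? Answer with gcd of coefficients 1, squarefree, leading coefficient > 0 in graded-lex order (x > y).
Degree: a generic line meets the curve in up to 2 points, so deg p = 2.
From the visible intercepts: it meets the x-axis at x = 0 (among the integer gridlines); it crosses the y-axis at the gridline y = 0.
The integer polynomial consistent with all of this is the stated p.

x^2 - x*y - 3*y^2 + 3*x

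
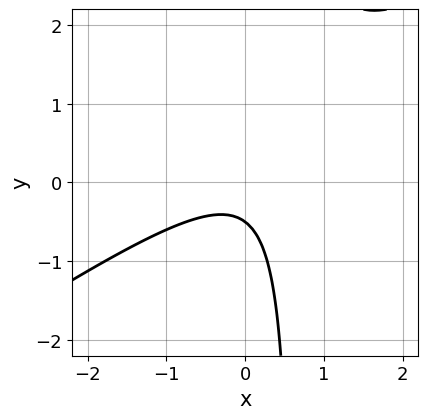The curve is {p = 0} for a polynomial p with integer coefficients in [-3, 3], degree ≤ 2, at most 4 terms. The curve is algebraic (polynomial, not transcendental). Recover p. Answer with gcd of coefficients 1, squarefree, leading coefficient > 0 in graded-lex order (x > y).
2*x^2 - 3*x*y + 2*y + 1

(a) deg p = 2. No degree-1 curve has this shape.
(b) Reading off the gridlines: no x-intercept at any integer in the box.
(c) Matching integer coefficients to the picture gives p.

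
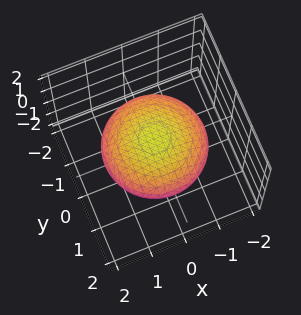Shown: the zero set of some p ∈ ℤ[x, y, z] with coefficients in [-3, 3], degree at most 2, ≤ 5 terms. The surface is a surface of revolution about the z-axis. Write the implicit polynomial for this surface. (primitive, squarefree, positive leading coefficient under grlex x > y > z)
x^2 + y^2 + 3*z^2 - 2

(a) Degree: no degree-1 surface has this shape, so deg p = 2.
(b) Symmetries: the surface is invariant under rotation about z: p = q(x² + y², z).
(c) Checking where it meets the axes: a circular section at z = 0 has radius between 1 and 2.
(d) Solving for integer coefficients yields p as stated.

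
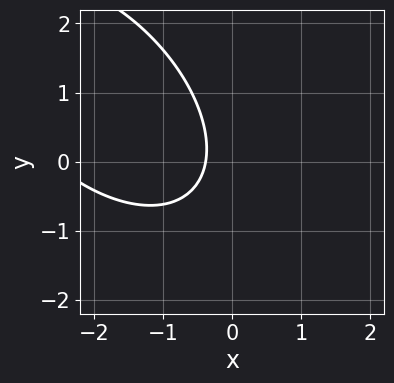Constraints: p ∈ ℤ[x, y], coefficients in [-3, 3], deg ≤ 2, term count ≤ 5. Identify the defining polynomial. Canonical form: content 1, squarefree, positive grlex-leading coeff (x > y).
First, deg p = 2.
Then, from the axis intercepts and sections: it misses every integer gridline on the y-axis.
Finally, putting this together gives p.

x^2 + x*y + y^2 + 3*x + 1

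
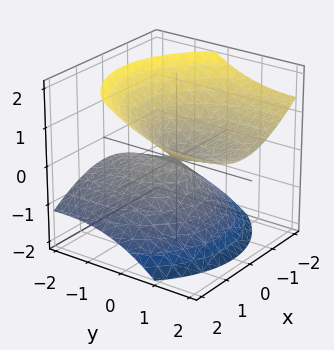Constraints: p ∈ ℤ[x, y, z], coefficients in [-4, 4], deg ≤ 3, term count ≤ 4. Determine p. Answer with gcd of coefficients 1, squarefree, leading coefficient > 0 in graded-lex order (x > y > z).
1. The degree is 2 — no degree-1 surface has this shape.
2. Observable constraints: one x-axis crossing is at x = 0; it meets the z-axis at z = 0 (among the integer gridlines).
3. Assembling these constraints gives the stated polynomial.

2*x^2 + y^2 - 3*y*z - 3*z^2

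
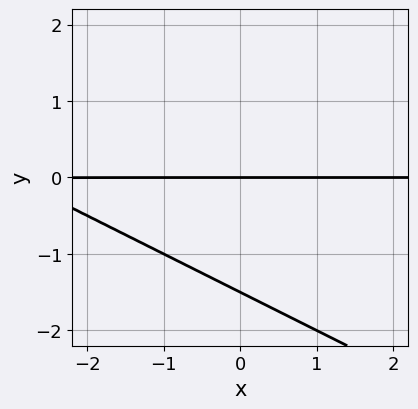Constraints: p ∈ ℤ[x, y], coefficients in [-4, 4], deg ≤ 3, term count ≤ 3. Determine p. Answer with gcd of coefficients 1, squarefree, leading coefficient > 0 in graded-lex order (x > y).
deg p = 2.
From the axis intercepts and sections: the visible x-axis segment lies entirely on the curve; it crosses the y-axis at the gridline y = 0.
The integer polynomial consistent with all of this is the stated p.

x*y + 2*y^2 + 3*y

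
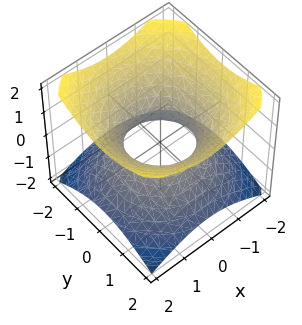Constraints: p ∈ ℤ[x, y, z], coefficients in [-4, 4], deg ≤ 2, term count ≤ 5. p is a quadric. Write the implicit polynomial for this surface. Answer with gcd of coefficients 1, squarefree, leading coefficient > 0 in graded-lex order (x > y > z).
First, degree: one connected sheet with a waist; a quadric, so deg p = 2.
Then, symmetries: mirror symmetry z ↦ −z ⇒ only even powers of z; every cross-section ⟂ z is a circle, so x, y appear only via x² + y².
Next, observable constraints: among the integer gridlines, it crosses the y-axis at y ∈ {-1, 1}; it misses every integer gridline on the z-axis; a circular section at z = 0 has radius exactly 1; the x-axis gridline crossings are at x ∈ {-1, 1}.
Finally, these observations pin down the coefficients.

2*x^2 + 2*y^2 - 3*z^2 - 2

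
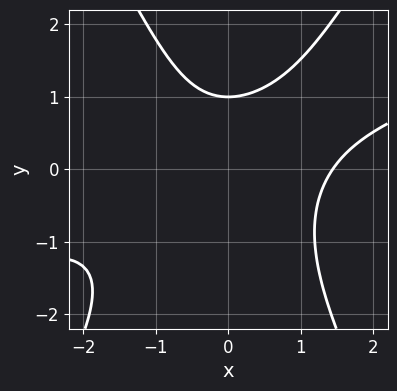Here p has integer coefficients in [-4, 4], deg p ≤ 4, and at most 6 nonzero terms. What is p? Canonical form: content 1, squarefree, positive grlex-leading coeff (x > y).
x^3 - 3*x^2*y + y^3 + 2*y - 3

First, degree: the shape is more complex than any degree-2 curve, so deg p = 3.
Then, checking where it meets the axes: it crosses the y-axis at the gridline y = 1.
Finally, putting this together gives p.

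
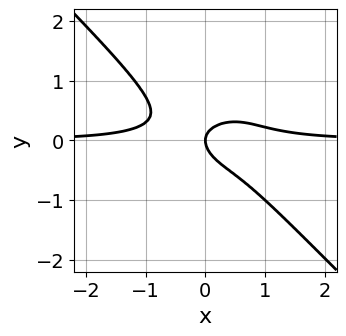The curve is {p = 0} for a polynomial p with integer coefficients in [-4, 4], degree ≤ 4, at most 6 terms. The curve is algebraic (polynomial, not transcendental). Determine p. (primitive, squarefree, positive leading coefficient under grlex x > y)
First, the degree is 4 — no degree-3 curve has this shape.
Then, against the integer gridlines: one x-axis crossing is at x = 0; one y-axis crossing is at y = 0.
Finally, these observations pin down the coefficients.

3*x^3*y + 3*y^4 + x*y + 2*y^2 - x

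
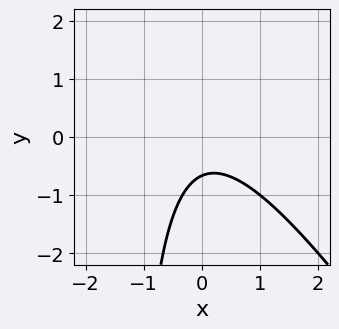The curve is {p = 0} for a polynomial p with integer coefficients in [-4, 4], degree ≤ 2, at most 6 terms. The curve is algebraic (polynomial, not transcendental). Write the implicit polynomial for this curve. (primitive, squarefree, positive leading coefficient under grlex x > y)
3*x^2 + 2*x*y + 3*y + 2

First, the degree is 2 — no degree-1 curve has this shape.
Next, from the visible intercepts: the curve avoids every integer x-axis point in the box.
Finally, these observations pin down the coefficients.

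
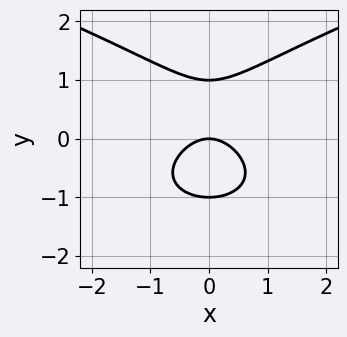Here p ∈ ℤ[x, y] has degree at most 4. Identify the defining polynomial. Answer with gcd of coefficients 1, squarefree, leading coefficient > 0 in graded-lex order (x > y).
y^3 - x^2 - y

(a) Degree: no degree-2 curve has this shape, so deg p = 3.
(b) Symmetries: mirror symmetry x ↦ −x ⇒ only even powers of x.
(c) From the visible intercepts: the y-axis gridline crossings are at y ∈ {-1, 0, 1}; one x-axis crossing is at x = 0.
(d) Assembling these constraints gives the stated polynomial.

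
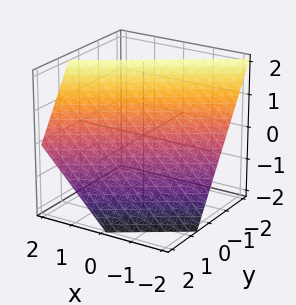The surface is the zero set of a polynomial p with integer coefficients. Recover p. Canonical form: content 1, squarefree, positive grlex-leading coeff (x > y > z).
First, degree: every cross-section is a straight line — this is a plane, so deg p = 1.
Next, from the axis intercepts and sections: one z-axis crossing is at z = 1; it meets the x-axis at x = -1 (among the integer gridlines).
Finally, assembling these constraints gives the stated polynomial.

2*x - 3*y - 2*z + 2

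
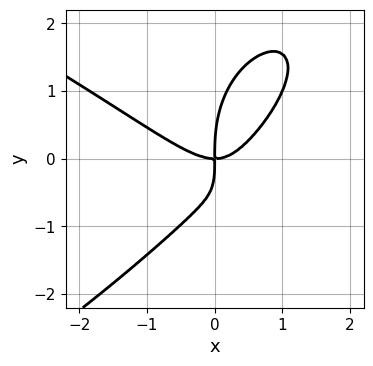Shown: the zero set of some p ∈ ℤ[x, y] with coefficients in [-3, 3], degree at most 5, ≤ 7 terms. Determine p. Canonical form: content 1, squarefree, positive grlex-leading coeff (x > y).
First, the degree is 4 — the shape is more complex than any degree-3 curve.
Next, observable constraints: it meets the x-axis at x = 0 (among the integer gridlines); it meets the y-axis at y = 0 (among the integer gridlines).
Finally, fitting integer coefficients to these (and the overall shape) gives p.

y^4 + 3*x^3 + 2*x^2*y - 3*x*y^2 - 3*x*y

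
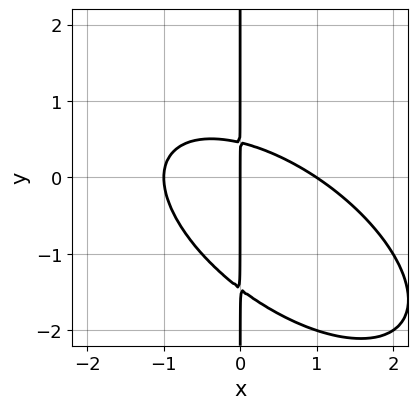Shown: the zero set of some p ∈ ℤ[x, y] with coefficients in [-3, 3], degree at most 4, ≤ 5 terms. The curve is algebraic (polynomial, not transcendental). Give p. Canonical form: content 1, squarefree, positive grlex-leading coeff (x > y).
deg p = 3. No degree-2 curve has this shape.
From the visible intercepts: the x-axis gridline crossings are at x ∈ {-1, 0, 1}; every point of the y-axis in the box is on the curve.
The integer polynomial consistent with all of this is the stated p.

2*x^3 + 3*x^2*y + 3*x*y^2 + 3*x*y - 2*x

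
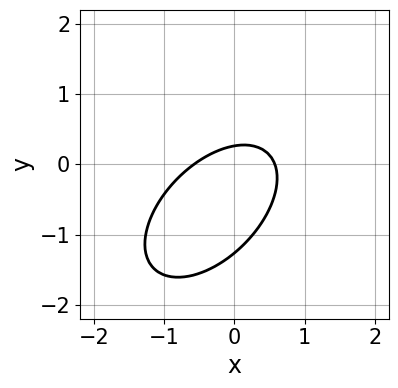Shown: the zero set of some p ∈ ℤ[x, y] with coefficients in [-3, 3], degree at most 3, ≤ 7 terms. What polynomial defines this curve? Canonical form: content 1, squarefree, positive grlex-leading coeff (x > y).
3*x^2 - 3*x*y + 3*y^2 + 3*y - 1

deg p = 2. A generic line meets the curve in up to 2 points.
Matching integer coefficients to the picture gives p.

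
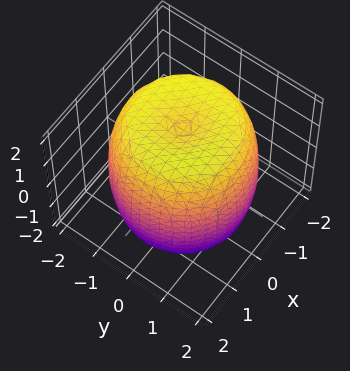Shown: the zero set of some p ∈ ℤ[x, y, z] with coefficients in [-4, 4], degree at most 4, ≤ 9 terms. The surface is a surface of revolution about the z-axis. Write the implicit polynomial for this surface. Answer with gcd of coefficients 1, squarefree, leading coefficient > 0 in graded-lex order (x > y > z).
x^4 + 2*x^2*y^2 + y^4 - 2*x^2 - 2*y^2 + z^2 - 3

(a) Degree: a generic line meets the surface in up to 4 points, so deg p = 4.
(b) Symmetries: rotational symmetry about the z-axis ⇒ p depends on x, y only through x² + y².
(c) Against the integer gridlines: a circular section at z = -2 has radius exactly 1.
(d) These observations pin down the coefficients.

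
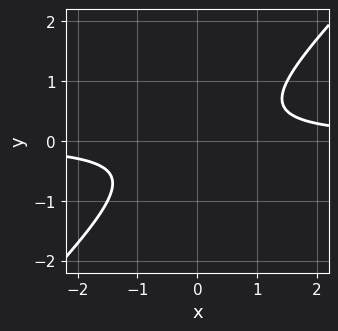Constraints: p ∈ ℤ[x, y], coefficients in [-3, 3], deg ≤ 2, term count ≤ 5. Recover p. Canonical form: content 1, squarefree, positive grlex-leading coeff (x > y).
First, deg p = 2.
Then, from the visible intercepts: it misses every integer gridline on the y-axis; the curve avoids every integer x-axis point in the box.
Finally, these observations pin down the coefficients.

2*x*y - 2*y^2 - 1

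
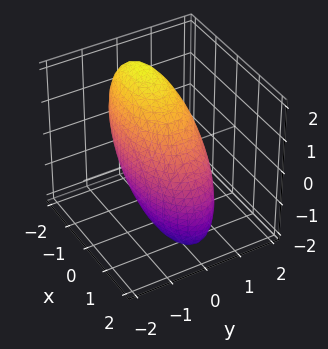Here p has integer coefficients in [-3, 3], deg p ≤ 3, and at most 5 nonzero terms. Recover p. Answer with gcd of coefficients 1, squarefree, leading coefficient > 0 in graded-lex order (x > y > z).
x^2 + x*z + 3*y^2 + z^2 - 3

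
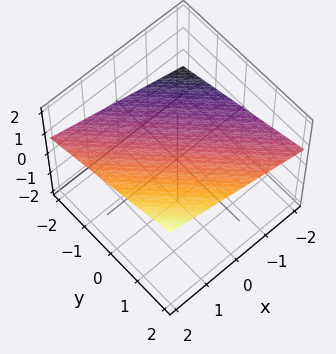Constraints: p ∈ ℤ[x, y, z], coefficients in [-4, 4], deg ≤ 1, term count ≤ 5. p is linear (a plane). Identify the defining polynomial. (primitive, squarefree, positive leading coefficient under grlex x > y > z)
x + y - 3*z + 2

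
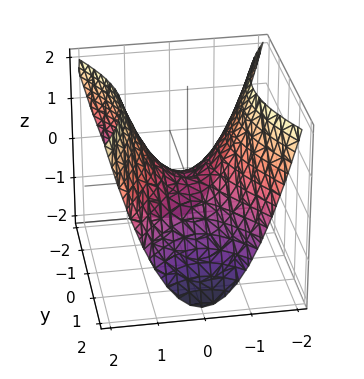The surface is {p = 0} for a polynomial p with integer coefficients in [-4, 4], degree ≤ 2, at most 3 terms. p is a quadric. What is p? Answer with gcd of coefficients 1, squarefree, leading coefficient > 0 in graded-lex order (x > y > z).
2*x^2 - y^2 - 2*z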